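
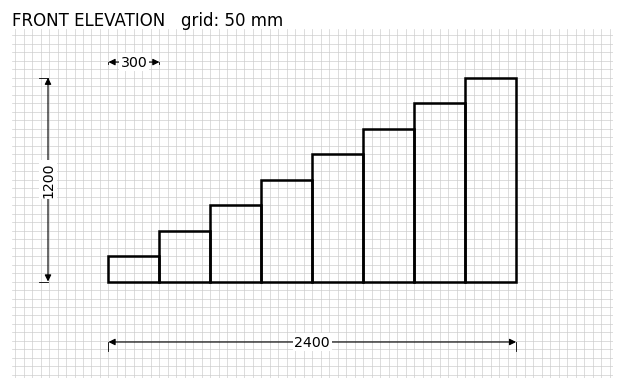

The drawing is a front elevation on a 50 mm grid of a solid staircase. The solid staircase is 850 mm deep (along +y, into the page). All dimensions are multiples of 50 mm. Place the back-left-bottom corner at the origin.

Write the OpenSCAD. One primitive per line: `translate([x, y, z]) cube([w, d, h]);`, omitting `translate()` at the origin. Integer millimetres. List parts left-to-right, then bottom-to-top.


cube([300, 850, 150]);
translate([300, 0, 0]) cube([300, 850, 300]);
translate([600, 0, 0]) cube([300, 850, 450]);
translate([900, 0, 0]) cube([300, 850, 600]);
translate([1200, 0, 0]) cube([300, 850, 750]);
translate([1500, 0, 0]) cube([300, 850, 900]);
translate([1800, 0, 0]) cube([300, 850, 1050]);
translate([2100, 0, 0]) cube([300, 850, 1200]);


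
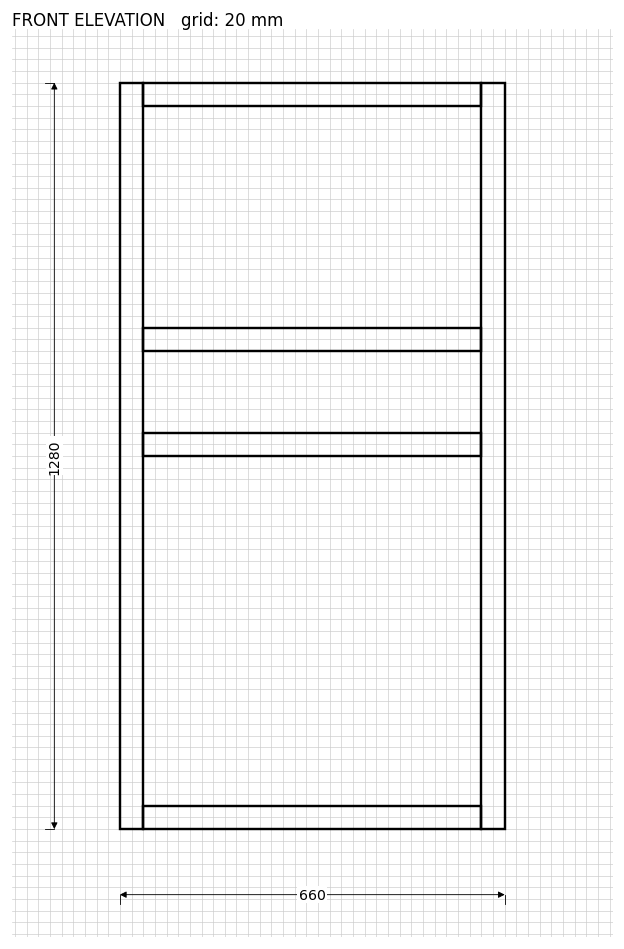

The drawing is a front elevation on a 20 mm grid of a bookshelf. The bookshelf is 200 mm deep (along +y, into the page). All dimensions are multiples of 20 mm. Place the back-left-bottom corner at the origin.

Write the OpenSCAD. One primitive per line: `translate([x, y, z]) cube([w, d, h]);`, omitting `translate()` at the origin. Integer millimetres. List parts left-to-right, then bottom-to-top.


cube([40, 200, 1280]);
translate([40, 0, 0]) cube([580, 200, 40]);
translate([40, 0, 640]) cube([580, 200, 40]);
translate([40, 0, 820]) cube([580, 200, 40]);
translate([40, 0, 1240]) cube([580, 200, 40]);
translate([620, 0, 0]) cube([40, 200, 1280]);


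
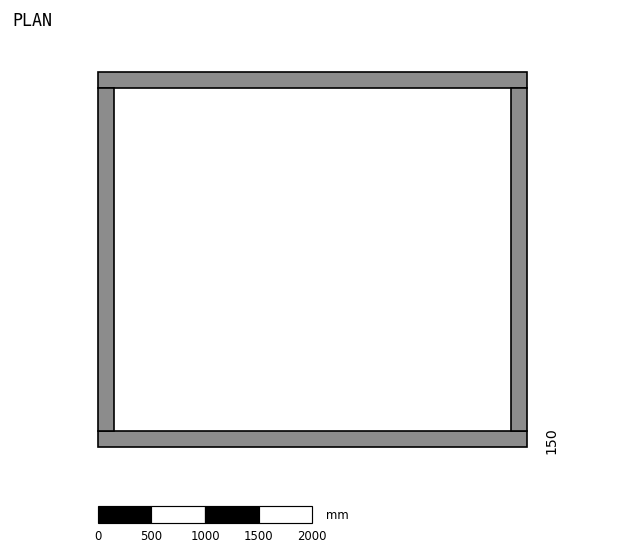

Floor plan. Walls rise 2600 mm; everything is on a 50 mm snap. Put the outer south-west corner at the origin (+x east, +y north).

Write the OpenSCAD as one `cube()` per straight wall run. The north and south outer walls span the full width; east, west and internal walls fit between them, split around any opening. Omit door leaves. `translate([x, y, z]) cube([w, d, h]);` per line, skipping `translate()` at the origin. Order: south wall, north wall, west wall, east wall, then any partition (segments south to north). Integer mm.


cube([4000, 150, 2600]);
translate([0, 3350, 0]) cube([4000, 150, 2600]);
translate([0, 150, 0]) cube([150, 3200, 2600]);
translate([3850, 150, 0]) cube([150, 3200, 2600]);


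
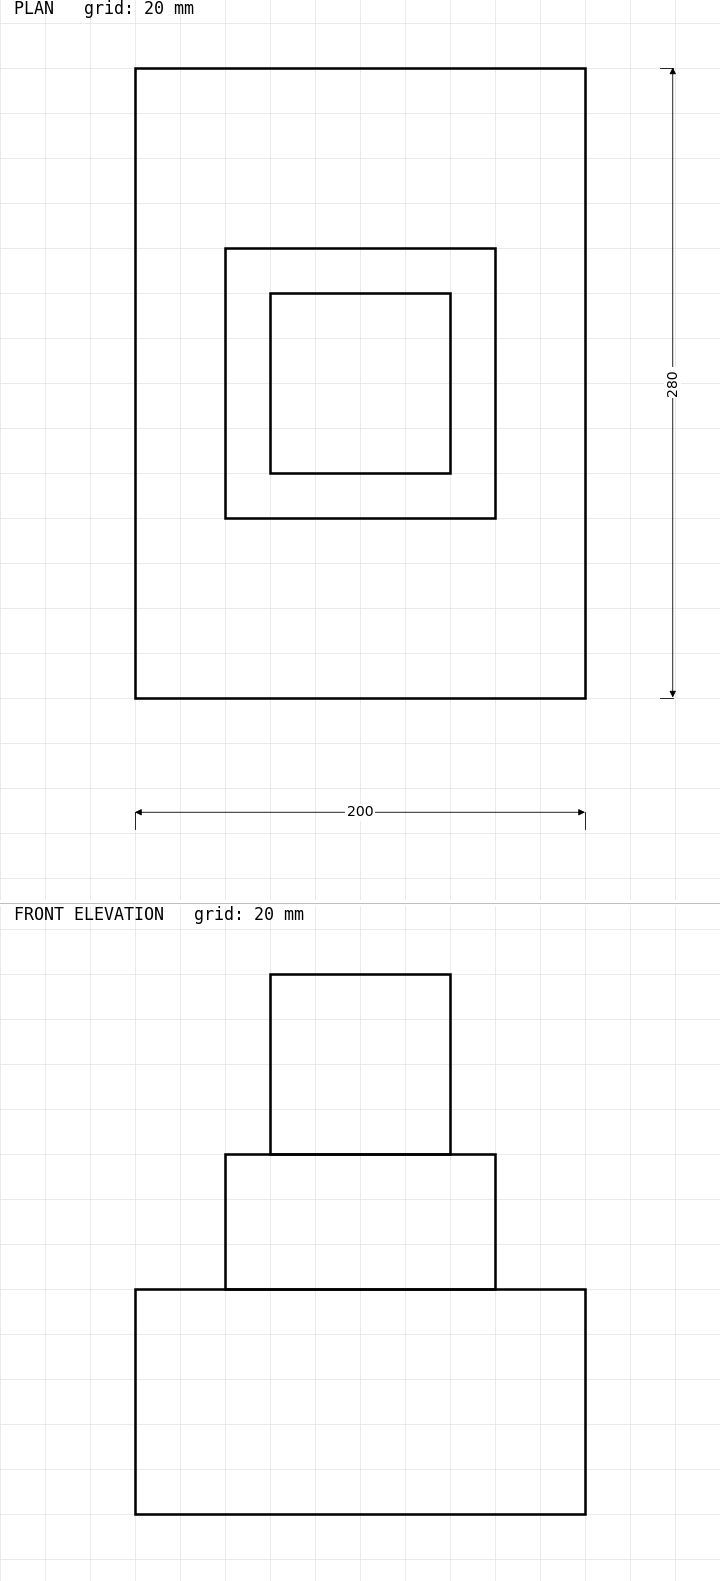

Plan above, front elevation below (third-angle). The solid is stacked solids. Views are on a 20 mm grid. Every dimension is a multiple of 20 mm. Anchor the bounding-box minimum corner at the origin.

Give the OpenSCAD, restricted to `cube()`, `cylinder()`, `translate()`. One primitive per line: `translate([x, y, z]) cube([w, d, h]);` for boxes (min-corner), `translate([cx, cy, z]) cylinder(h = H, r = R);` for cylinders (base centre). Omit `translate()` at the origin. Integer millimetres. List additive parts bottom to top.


cube([200, 280, 100]);
translate([40, 80, 100]) cube([120, 120, 60]);
translate([60, 100, 160]) cube([80, 80, 80]);


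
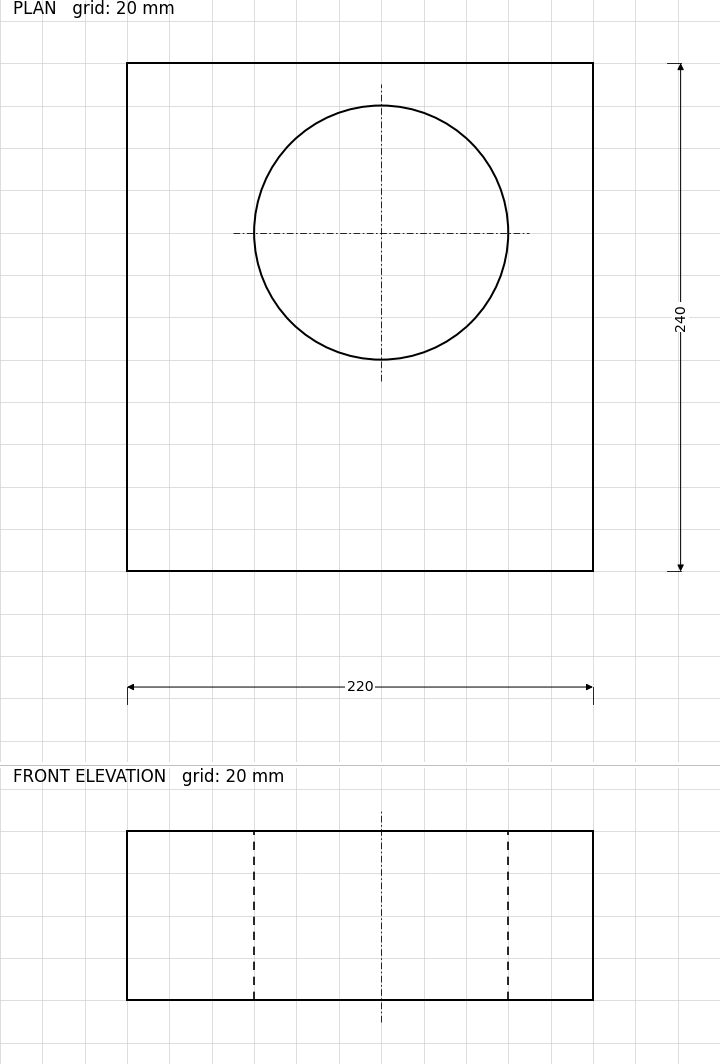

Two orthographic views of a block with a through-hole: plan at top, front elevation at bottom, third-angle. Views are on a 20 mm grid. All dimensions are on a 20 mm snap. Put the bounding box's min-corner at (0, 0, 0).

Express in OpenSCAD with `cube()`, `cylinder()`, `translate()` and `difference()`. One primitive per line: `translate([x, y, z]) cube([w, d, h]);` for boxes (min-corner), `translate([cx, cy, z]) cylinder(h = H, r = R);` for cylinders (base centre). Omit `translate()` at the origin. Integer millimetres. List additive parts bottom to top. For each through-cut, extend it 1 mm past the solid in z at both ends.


difference() {
  cube([220, 240, 80]);
  translate([120, 160, -1]) cylinder(h = 82, r = 60);
}


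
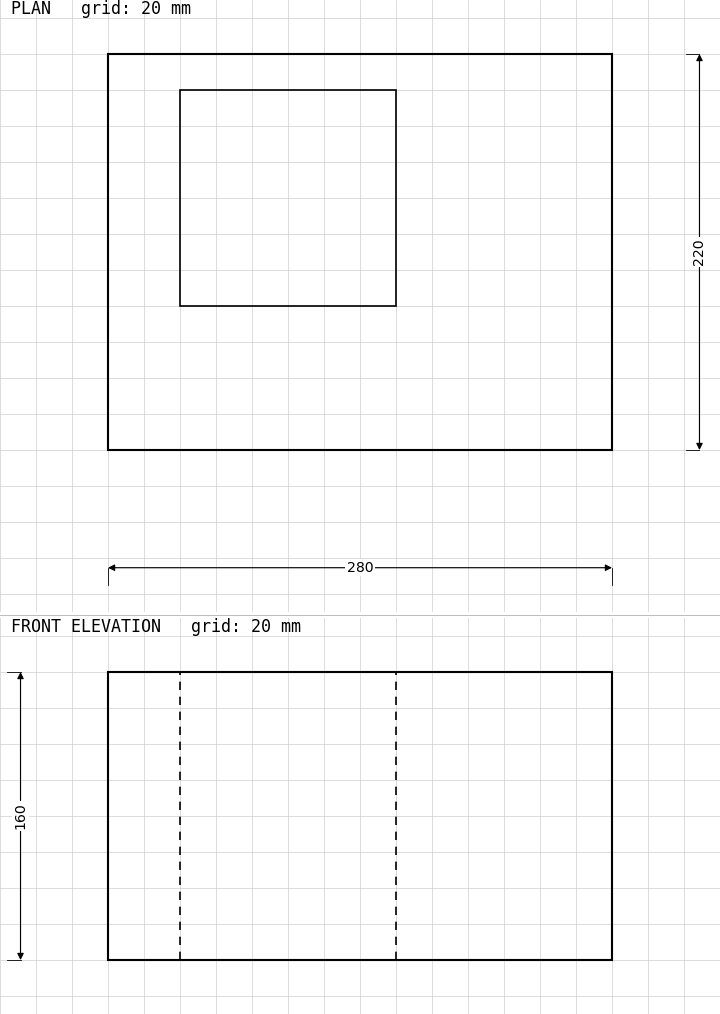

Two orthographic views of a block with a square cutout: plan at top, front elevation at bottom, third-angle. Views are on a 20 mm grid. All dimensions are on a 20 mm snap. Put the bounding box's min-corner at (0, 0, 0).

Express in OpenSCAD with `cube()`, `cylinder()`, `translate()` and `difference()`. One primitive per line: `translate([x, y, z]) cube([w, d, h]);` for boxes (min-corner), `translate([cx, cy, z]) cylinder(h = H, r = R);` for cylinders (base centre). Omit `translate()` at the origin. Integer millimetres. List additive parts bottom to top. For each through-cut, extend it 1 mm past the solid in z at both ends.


difference() {
  cube([280, 220, 160]);
  translate([40, 80, -1]) cube([120, 120, 162]);
}


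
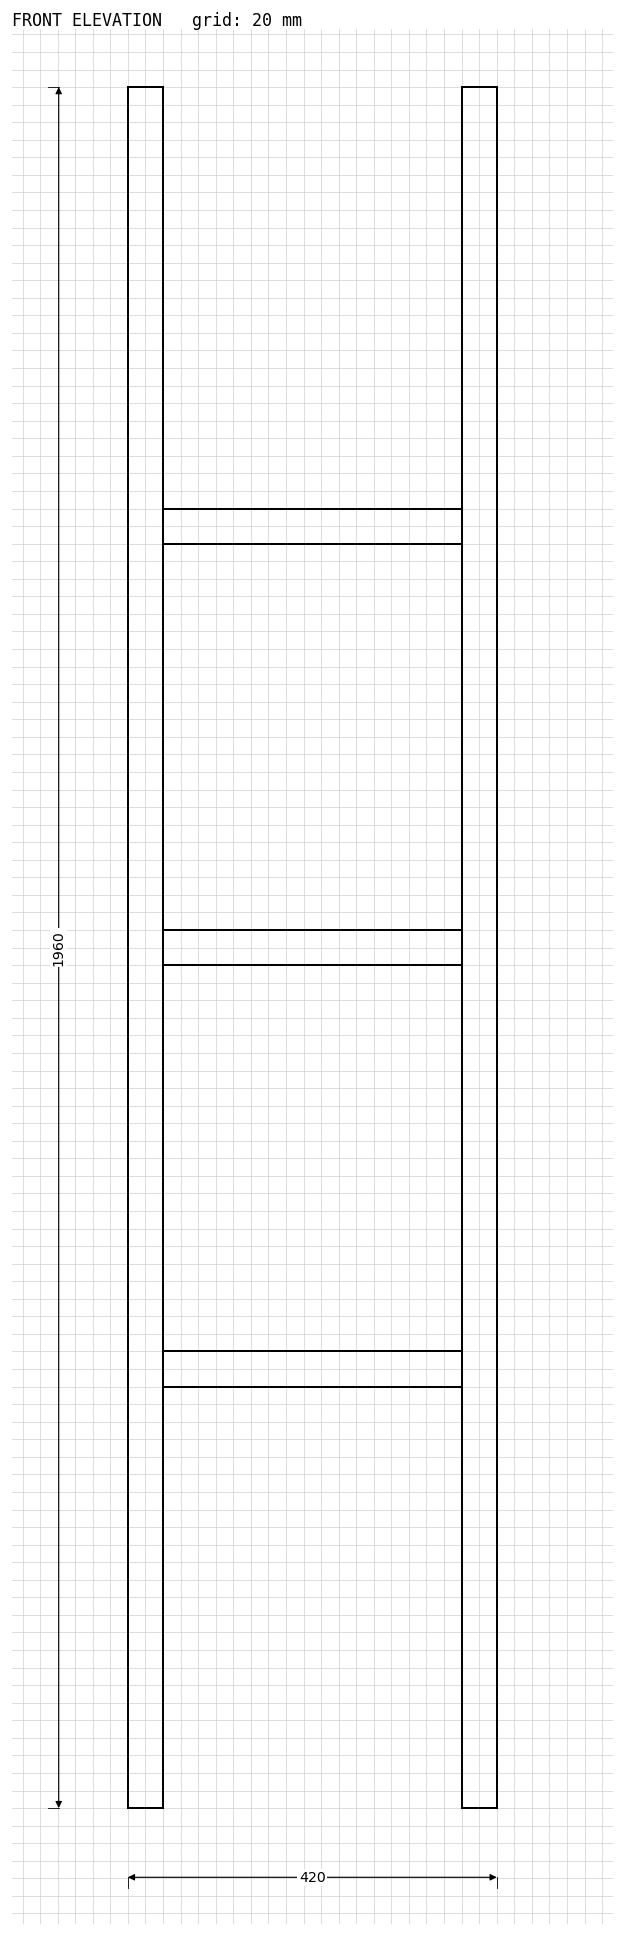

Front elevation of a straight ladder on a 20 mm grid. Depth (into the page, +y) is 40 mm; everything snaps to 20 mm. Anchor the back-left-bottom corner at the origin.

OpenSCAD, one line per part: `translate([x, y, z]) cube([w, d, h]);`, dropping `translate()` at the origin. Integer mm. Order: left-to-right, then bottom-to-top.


cube([40, 40, 1960]);
translate([40, 0, 480]) cube([340, 40, 40]);
translate([40, 0, 960]) cube([340, 40, 40]);
translate([40, 0, 1440]) cube([340, 40, 40]);
translate([380, 0, 0]) cube([40, 40, 1960]);


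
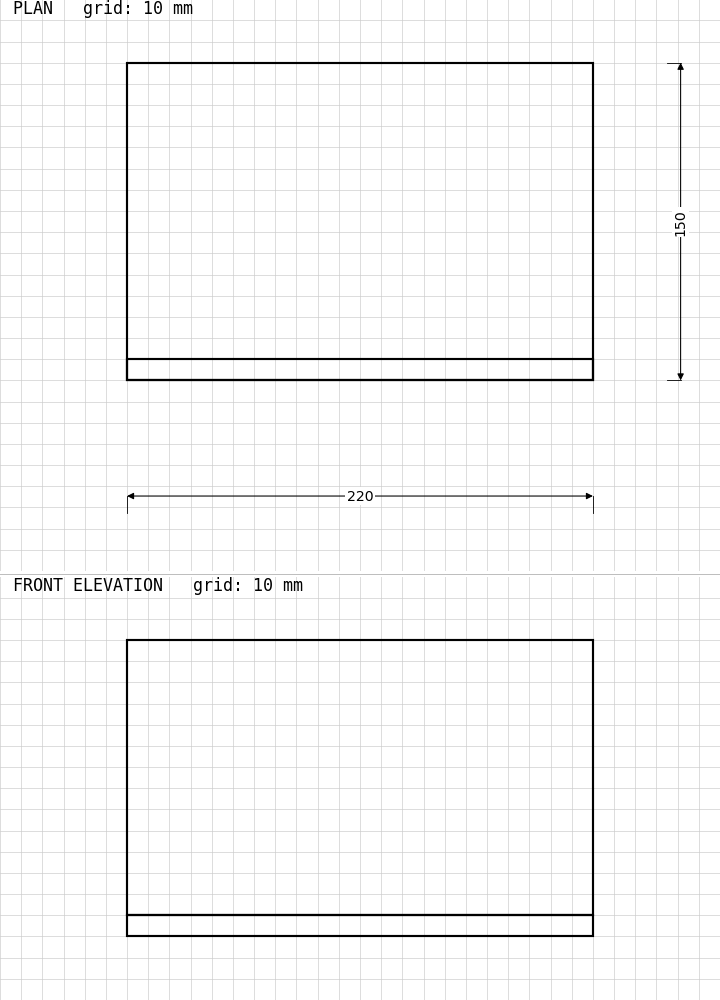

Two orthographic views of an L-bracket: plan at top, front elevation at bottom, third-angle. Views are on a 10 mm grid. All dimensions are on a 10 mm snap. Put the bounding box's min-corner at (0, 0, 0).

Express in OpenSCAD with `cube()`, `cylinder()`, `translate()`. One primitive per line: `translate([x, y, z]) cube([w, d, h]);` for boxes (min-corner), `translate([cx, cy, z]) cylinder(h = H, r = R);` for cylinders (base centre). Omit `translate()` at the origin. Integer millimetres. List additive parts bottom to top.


cube([220, 150, 10]);
translate([0, 0, 10]) cube([220, 10, 130]);


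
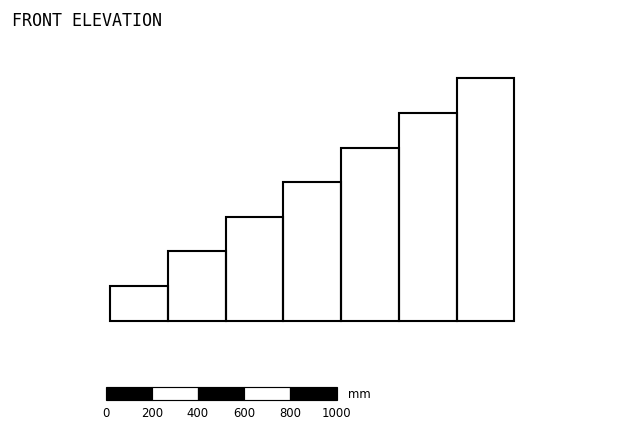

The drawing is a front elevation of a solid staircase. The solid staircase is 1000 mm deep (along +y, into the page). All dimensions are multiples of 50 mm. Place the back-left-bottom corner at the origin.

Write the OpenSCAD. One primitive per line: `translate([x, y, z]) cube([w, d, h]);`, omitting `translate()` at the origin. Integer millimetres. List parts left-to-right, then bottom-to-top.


cube([250, 1000, 150]);
translate([250, 0, 0]) cube([250, 1000, 300]);
translate([500, 0, 0]) cube([250, 1000, 450]);
translate([750, 0, 0]) cube([250, 1000, 600]);
translate([1000, 0, 0]) cube([250, 1000, 750]);
translate([1250, 0, 0]) cube([250, 1000, 900]);
translate([1500, 0, 0]) cube([250, 1000, 1050]);


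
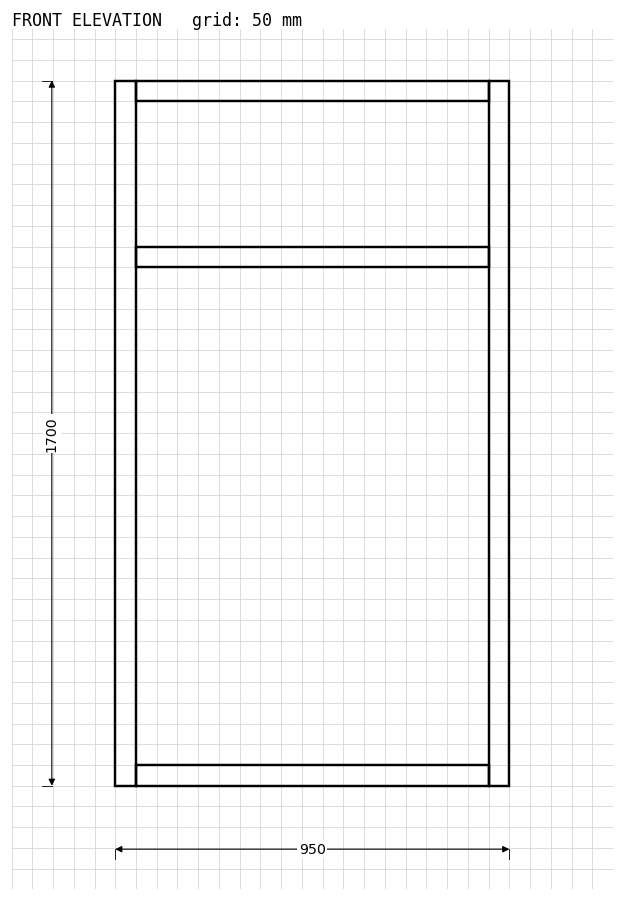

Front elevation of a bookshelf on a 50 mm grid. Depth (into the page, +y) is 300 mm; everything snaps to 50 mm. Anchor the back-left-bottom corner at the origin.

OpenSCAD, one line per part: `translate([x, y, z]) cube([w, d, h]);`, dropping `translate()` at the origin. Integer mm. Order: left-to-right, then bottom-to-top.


cube([50, 300, 1700]);
translate([50, 0, 0]) cube([850, 300, 50]);
translate([50, 0, 1250]) cube([850, 300, 50]);
translate([50, 0, 1650]) cube([850, 300, 50]);
translate([900, 0, 0]) cube([50, 300, 1700]);


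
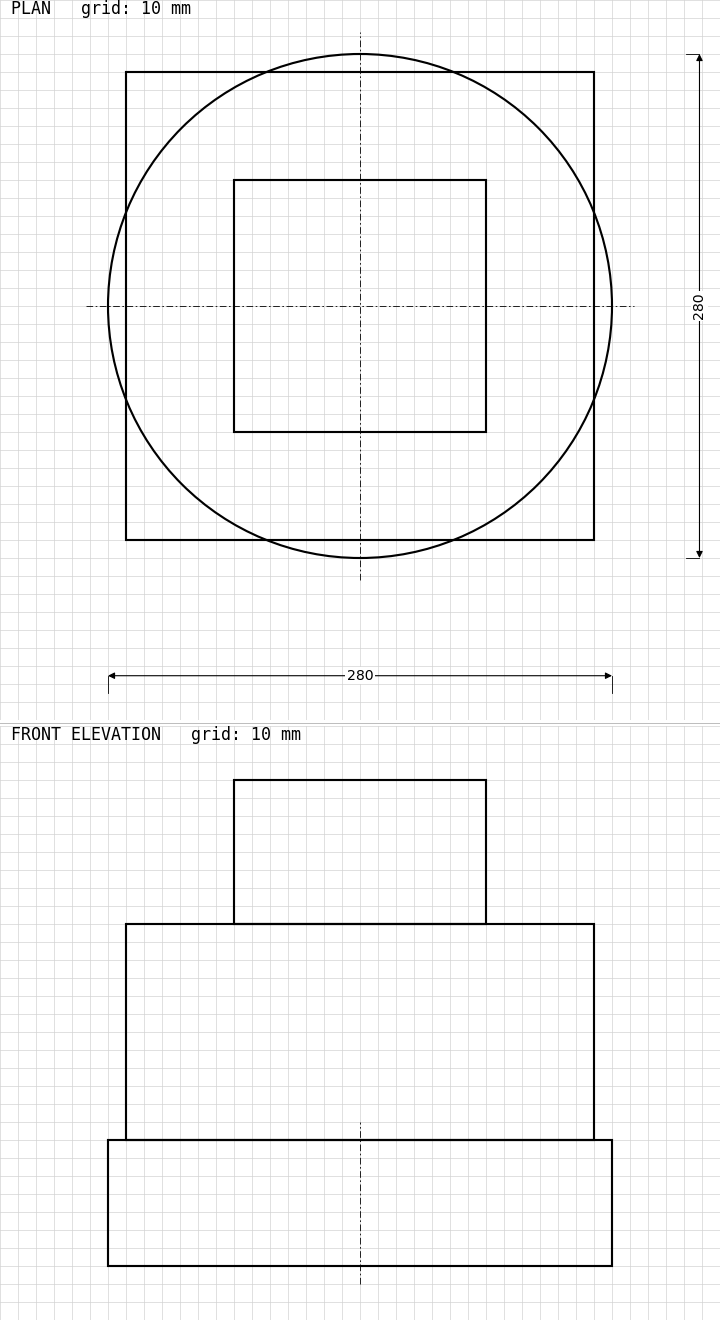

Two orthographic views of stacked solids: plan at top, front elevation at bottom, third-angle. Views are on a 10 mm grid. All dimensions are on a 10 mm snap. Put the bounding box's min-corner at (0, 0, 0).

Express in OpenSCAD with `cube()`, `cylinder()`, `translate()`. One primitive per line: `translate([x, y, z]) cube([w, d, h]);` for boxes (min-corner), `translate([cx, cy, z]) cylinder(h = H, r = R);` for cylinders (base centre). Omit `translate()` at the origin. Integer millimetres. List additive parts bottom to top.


translate([140, 140, 0]) cylinder(h = 70, r = 140);
translate([10, 10, 70]) cube([260, 260, 120]);
translate([70, 70, 190]) cube([140, 140, 80]);


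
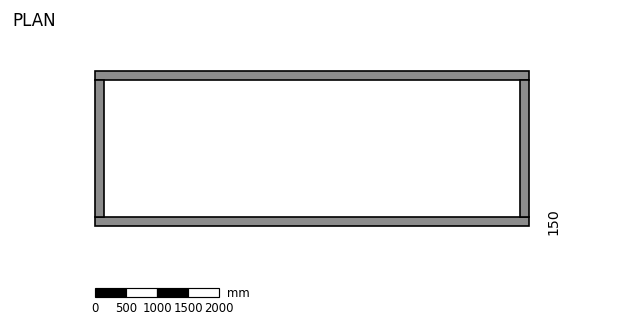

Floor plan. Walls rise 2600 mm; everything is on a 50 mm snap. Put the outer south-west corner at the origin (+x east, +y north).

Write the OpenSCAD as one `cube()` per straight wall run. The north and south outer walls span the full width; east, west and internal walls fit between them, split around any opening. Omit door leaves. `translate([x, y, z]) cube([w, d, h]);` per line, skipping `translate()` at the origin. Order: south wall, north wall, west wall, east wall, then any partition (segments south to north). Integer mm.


cube([7000, 150, 2600]);
translate([0, 2350, 0]) cube([7000, 150, 2600]);
translate([0, 150, 0]) cube([150, 2200, 2600]);
translate([6850, 150, 0]) cube([150, 2200, 2600]);


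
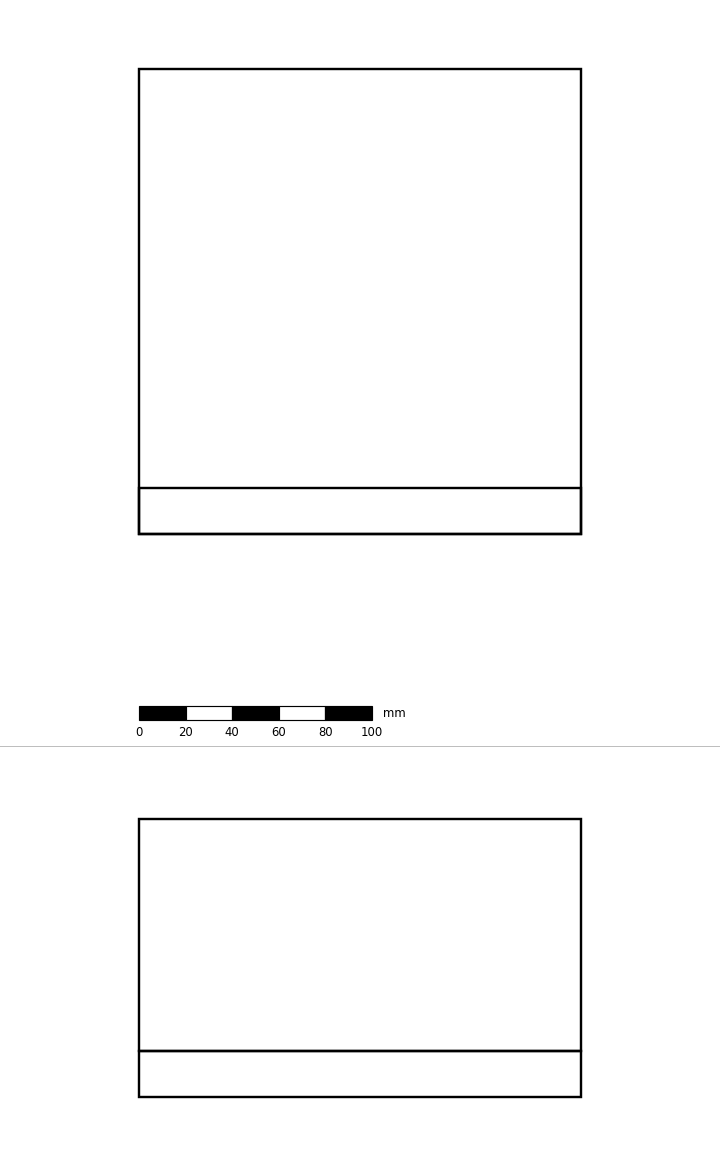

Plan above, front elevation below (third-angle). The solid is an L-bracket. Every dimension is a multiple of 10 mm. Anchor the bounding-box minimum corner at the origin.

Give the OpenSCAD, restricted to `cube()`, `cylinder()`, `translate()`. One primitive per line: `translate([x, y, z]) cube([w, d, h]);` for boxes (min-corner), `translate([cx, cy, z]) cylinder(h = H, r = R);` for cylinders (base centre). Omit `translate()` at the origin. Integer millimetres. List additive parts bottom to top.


cube([190, 200, 20]);
translate([0, 0, 20]) cube([190, 20, 100]);


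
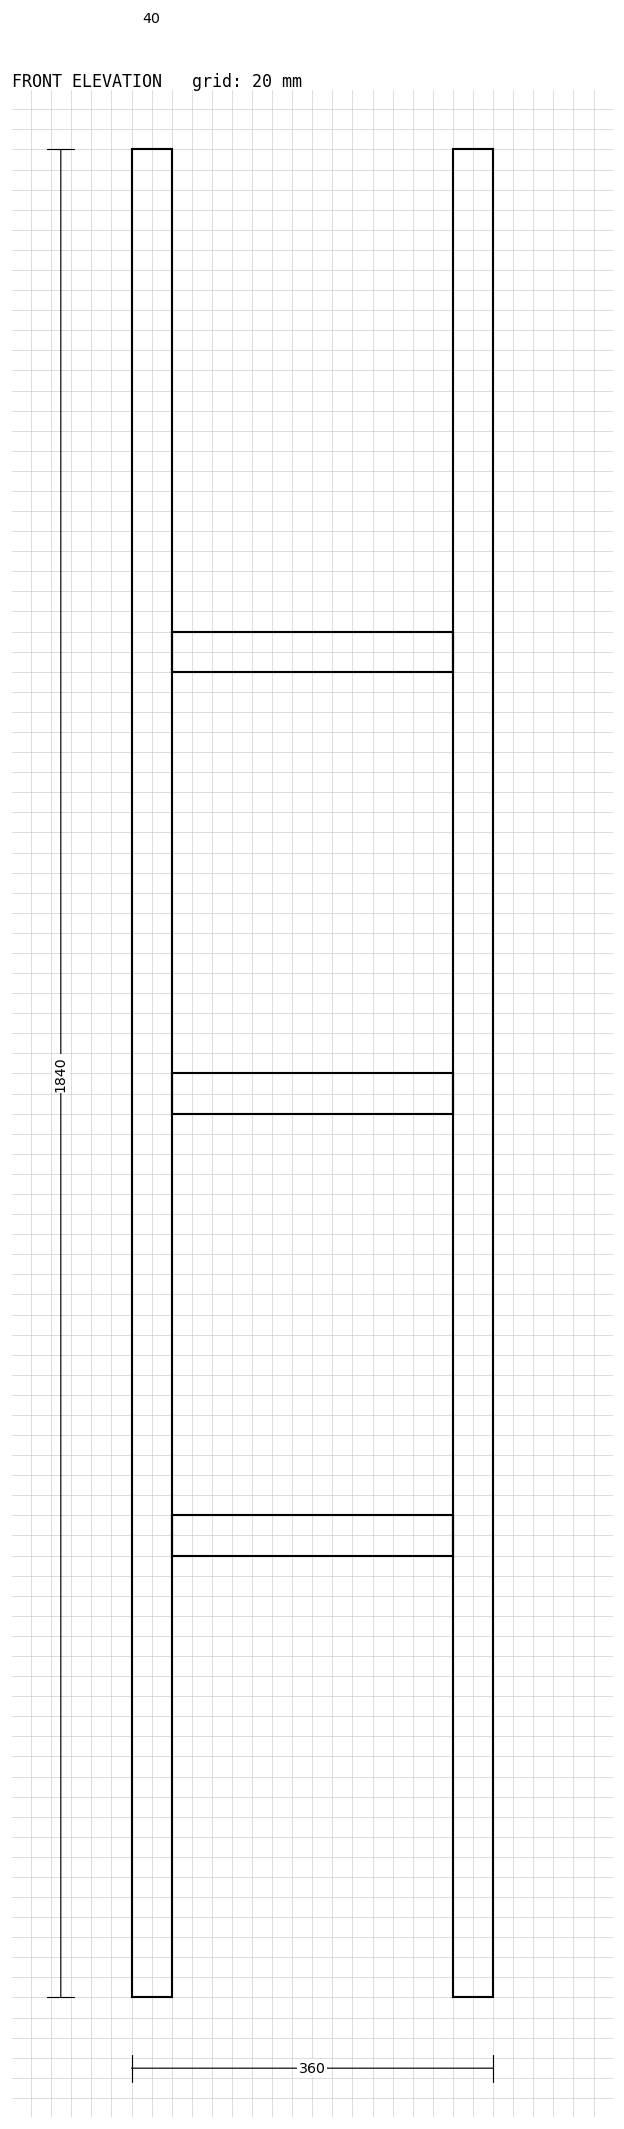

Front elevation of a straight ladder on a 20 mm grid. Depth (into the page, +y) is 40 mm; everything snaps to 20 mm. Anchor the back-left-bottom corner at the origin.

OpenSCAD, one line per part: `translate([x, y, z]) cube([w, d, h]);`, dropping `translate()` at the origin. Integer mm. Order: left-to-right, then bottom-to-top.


cube([40, 40, 1840]);
translate([40, 0, 440]) cube([280, 40, 40]);
translate([40, 0, 880]) cube([280, 40, 40]);
translate([40, 0, 1320]) cube([280, 40, 40]);
translate([320, 0, 0]) cube([40, 40, 1840]);


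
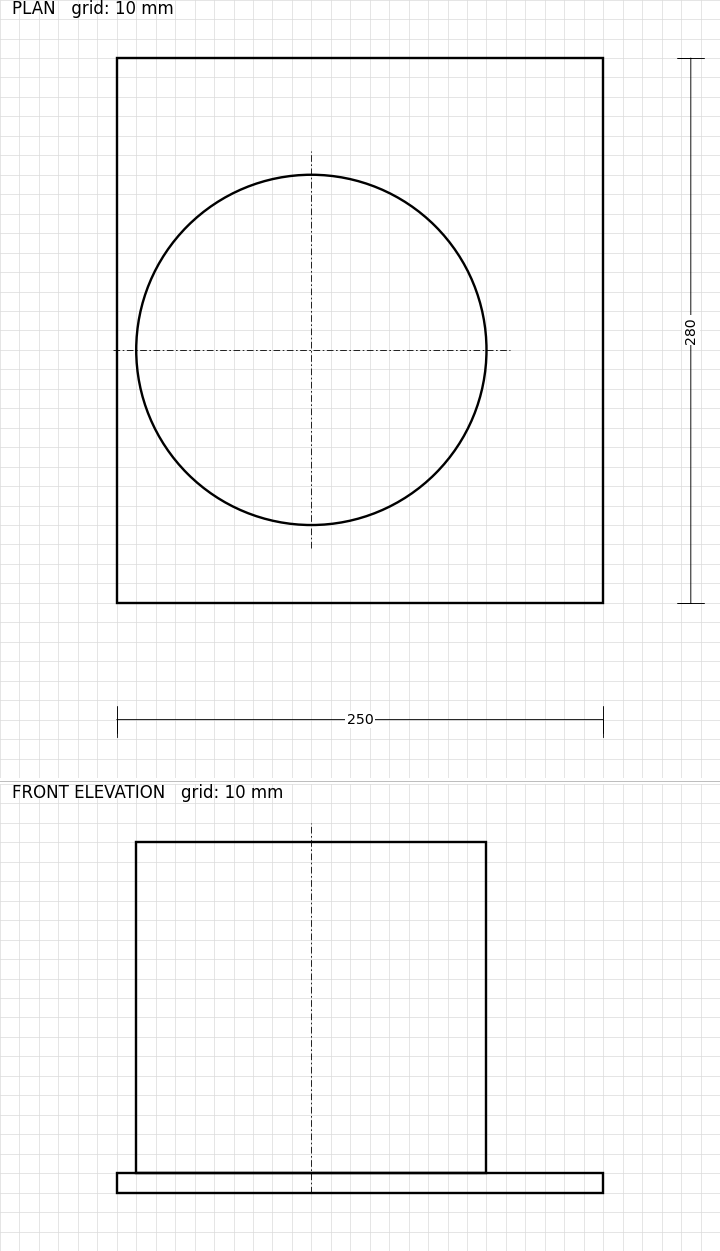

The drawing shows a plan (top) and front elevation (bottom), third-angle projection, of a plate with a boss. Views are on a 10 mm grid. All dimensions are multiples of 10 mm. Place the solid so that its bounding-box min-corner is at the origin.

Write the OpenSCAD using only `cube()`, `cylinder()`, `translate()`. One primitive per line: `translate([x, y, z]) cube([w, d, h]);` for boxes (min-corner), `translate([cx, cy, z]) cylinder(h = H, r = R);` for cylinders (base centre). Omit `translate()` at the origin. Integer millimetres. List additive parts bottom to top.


cube([250, 280, 10]);
translate([100, 130, 10]) cylinder(h = 170, r = 90);


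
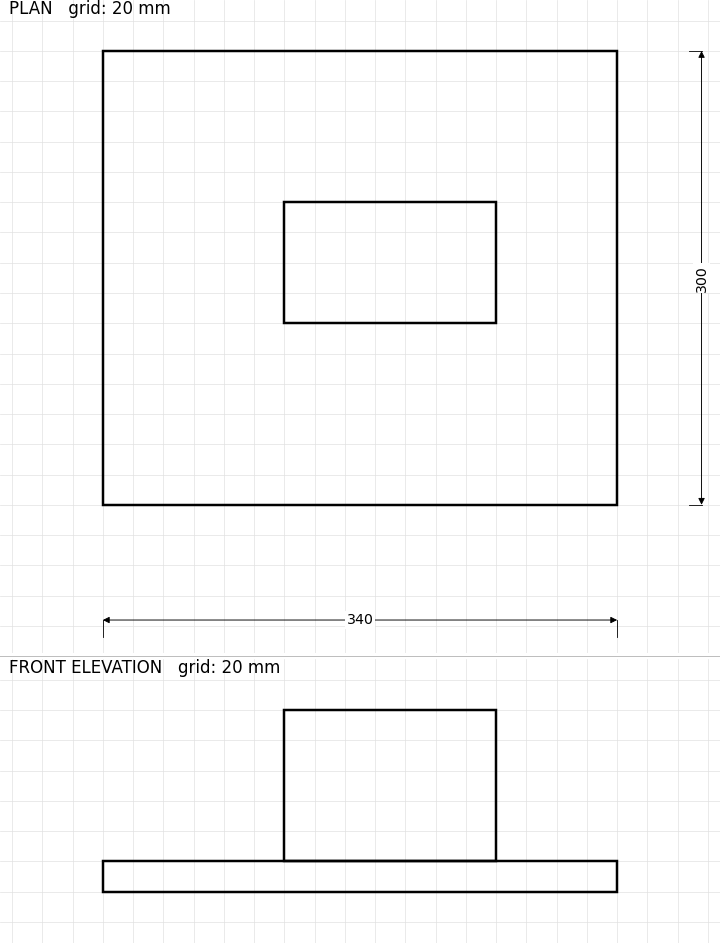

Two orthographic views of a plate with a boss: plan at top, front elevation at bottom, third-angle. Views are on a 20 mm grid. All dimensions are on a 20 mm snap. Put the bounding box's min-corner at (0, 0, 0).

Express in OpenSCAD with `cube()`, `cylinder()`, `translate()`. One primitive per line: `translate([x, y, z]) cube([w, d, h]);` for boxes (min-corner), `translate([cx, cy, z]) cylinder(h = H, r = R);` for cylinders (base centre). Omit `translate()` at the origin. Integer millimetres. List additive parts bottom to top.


cube([340, 300, 20]);
translate([120, 120, 20]) cube([140, 80, 100]);


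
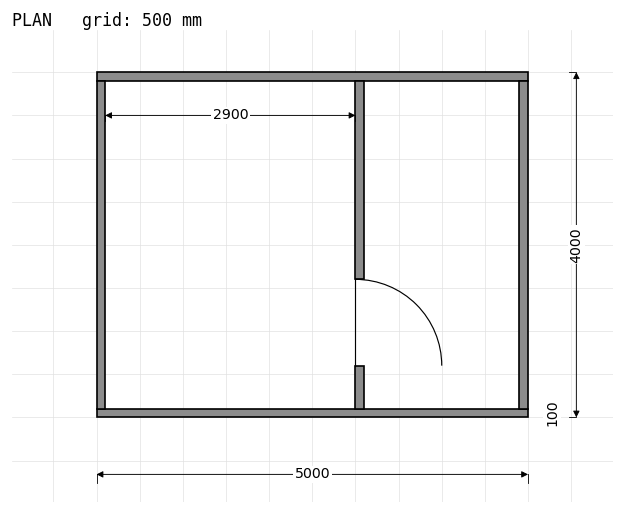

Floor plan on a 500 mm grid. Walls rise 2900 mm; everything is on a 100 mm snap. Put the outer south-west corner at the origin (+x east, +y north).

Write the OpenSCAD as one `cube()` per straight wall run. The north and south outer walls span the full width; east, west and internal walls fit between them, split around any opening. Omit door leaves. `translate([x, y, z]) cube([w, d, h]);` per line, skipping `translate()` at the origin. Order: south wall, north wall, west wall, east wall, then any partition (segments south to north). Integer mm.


cube([5000, 100, 2900]);
translate([0, 3900, 0]) cube([5000, 100, 2900]);
translate([0, 100, 0]) cube([100, 3800, 2900]);
translate([4900, 100, 0]) cube([100, 3800, 2900]);
translate([3000, 100, 0]) cube([100, 500, 2900]);
translate([3000, 1600, 0]) cube([100, 2300, 2900]);


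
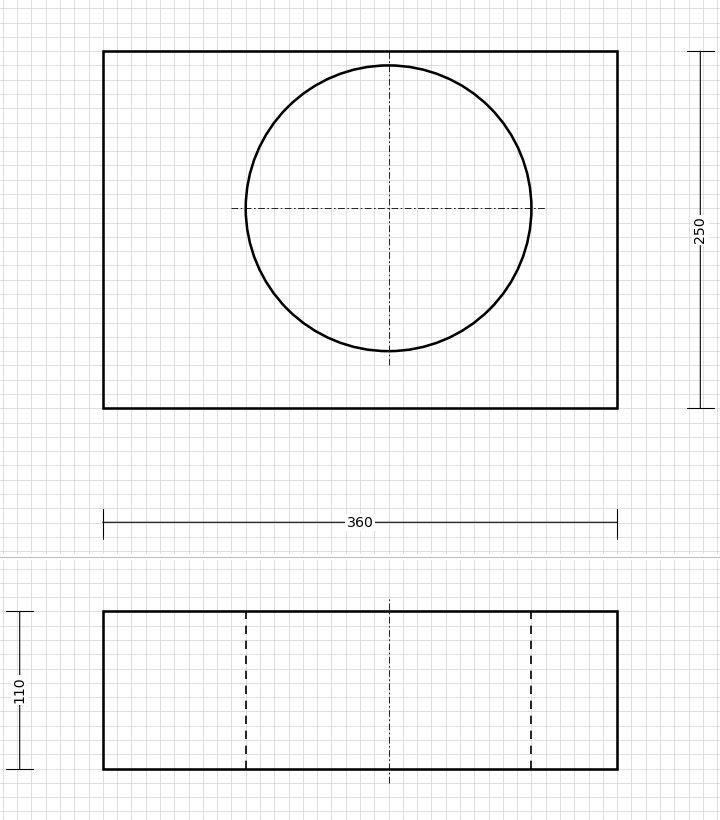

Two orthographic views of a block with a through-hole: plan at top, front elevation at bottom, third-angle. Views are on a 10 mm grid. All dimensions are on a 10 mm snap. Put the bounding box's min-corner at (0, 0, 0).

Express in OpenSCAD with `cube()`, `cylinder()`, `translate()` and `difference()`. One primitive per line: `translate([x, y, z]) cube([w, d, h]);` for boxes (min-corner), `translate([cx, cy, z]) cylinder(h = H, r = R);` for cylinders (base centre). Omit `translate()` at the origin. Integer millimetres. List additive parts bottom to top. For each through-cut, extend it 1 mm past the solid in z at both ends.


difference() {
  cube([360, 250, 110]);
  translate([200, 140, -1]) cylinder(h = 112, r = 100);
}


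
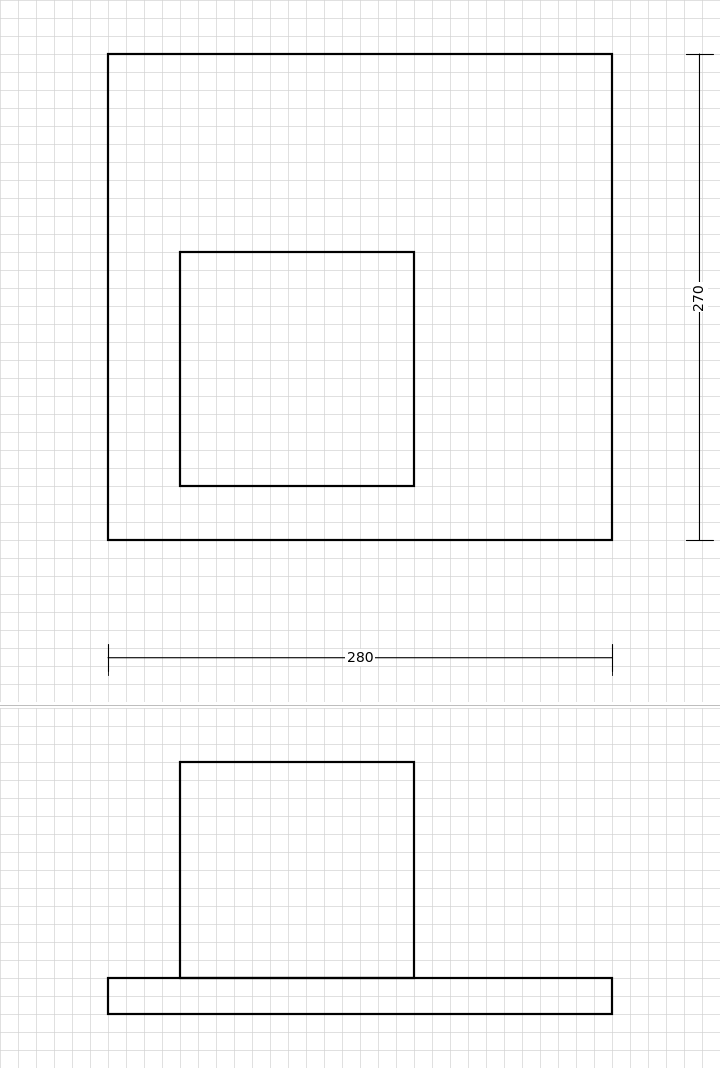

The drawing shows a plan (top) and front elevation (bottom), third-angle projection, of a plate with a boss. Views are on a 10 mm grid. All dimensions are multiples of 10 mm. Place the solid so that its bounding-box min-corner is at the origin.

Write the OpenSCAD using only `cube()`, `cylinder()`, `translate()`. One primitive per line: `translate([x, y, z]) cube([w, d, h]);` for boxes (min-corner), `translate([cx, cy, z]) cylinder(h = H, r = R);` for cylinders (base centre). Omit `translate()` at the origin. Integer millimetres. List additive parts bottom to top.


cube([280, 270, 20]);
translate([40, 30, 20]) cube([130, 130, 120]);


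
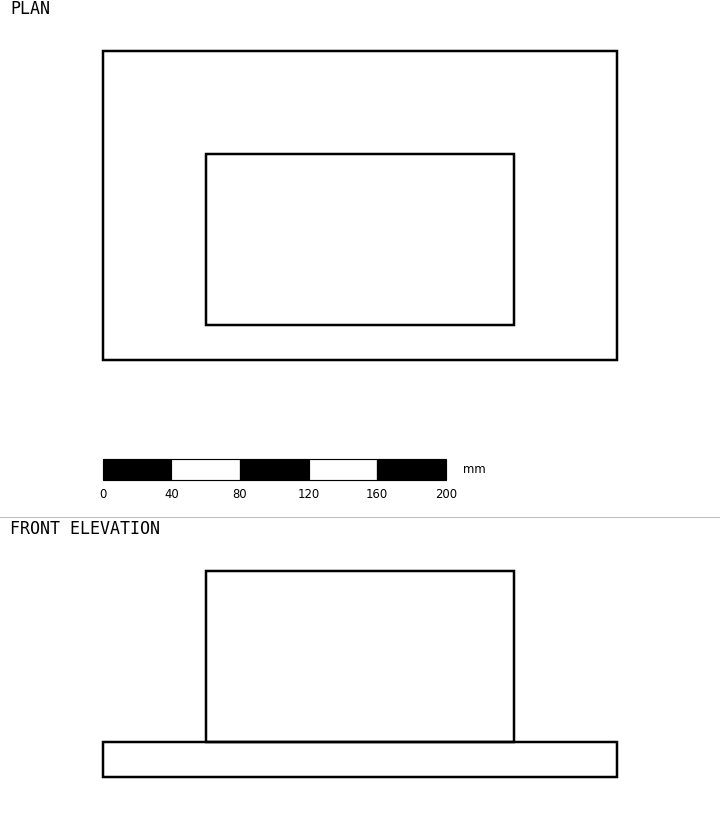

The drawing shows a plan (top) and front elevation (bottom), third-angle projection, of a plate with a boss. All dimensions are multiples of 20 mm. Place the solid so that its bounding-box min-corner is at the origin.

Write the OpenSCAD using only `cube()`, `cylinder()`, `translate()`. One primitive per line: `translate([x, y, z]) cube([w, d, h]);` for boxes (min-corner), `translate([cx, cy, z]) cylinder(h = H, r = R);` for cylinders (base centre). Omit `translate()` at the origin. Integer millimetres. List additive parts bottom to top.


cube([300, 180, 20]);
translate([60, 20, 20]) cube([180, 100, 100]);


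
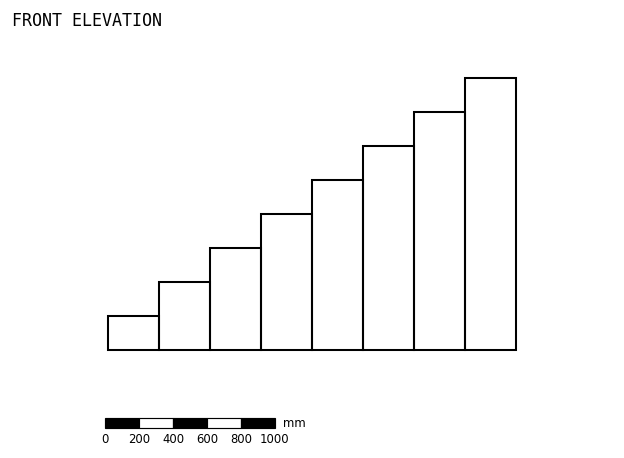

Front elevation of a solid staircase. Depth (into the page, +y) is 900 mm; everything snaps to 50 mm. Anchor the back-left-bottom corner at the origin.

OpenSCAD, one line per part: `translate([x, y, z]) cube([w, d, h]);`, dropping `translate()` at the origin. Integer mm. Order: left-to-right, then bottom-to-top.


cube([300, 900, 200]);
translate([300, 0, 0]) cube([300, 900, 400]);
translate([600, 0, 0]) cube([300, 900, 600]);
translate([900, 0, 0]) cube([300, 900, 800]);
translate([1200, 0, 0]) cube([300, 900, 1000]);
translate([1500, 0, 0]) cube([300, 900, 1200]);
translate([1800, 0, 0]) cube([300, 900, 1400]);
translate([2100, 0, 0]) cube([300, 900, 1600]);


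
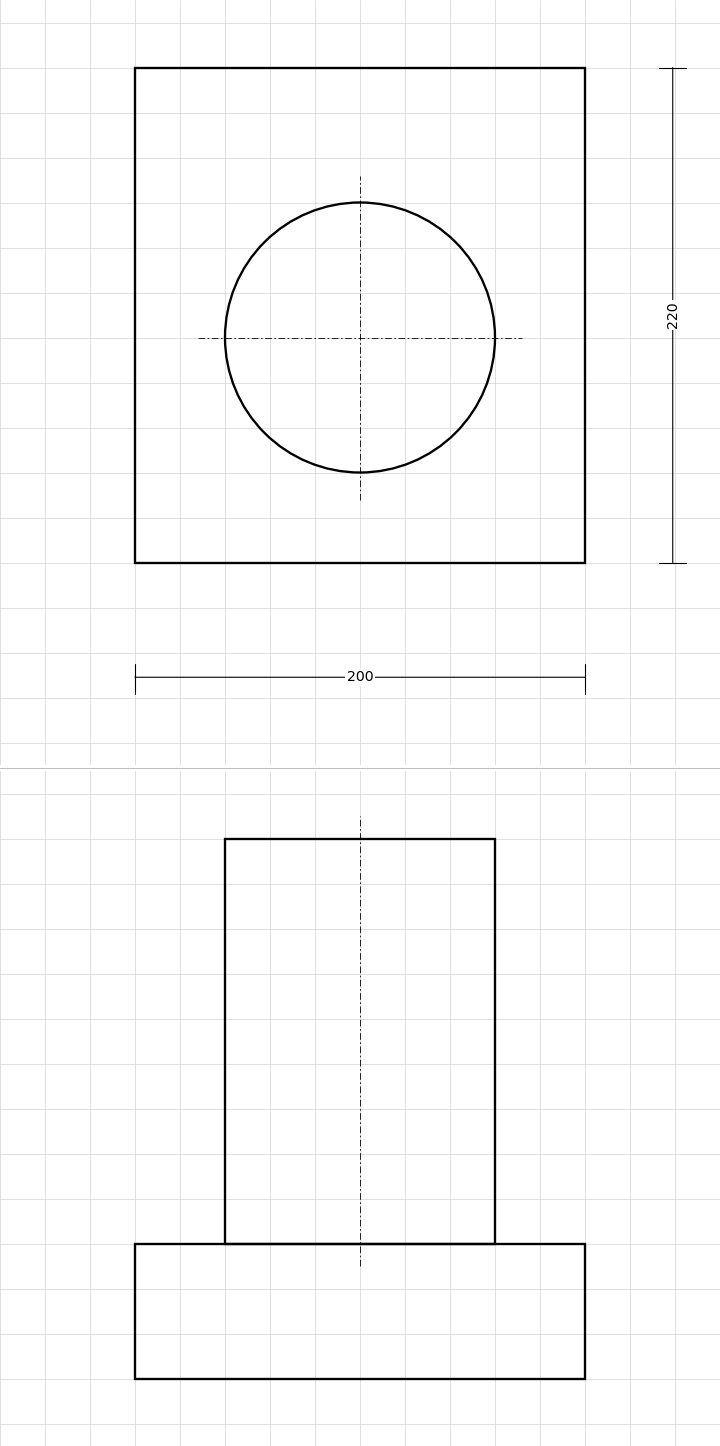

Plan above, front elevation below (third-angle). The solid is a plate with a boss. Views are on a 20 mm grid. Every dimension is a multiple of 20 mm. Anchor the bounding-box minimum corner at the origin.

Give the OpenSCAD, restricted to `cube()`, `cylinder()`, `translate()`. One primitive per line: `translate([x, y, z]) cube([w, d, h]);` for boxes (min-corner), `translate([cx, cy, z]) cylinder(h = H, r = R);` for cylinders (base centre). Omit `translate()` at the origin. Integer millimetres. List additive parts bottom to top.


cube([200, 220, 60]);
translate([100, 100, 60]) cylinder(h = 180, r = 60);


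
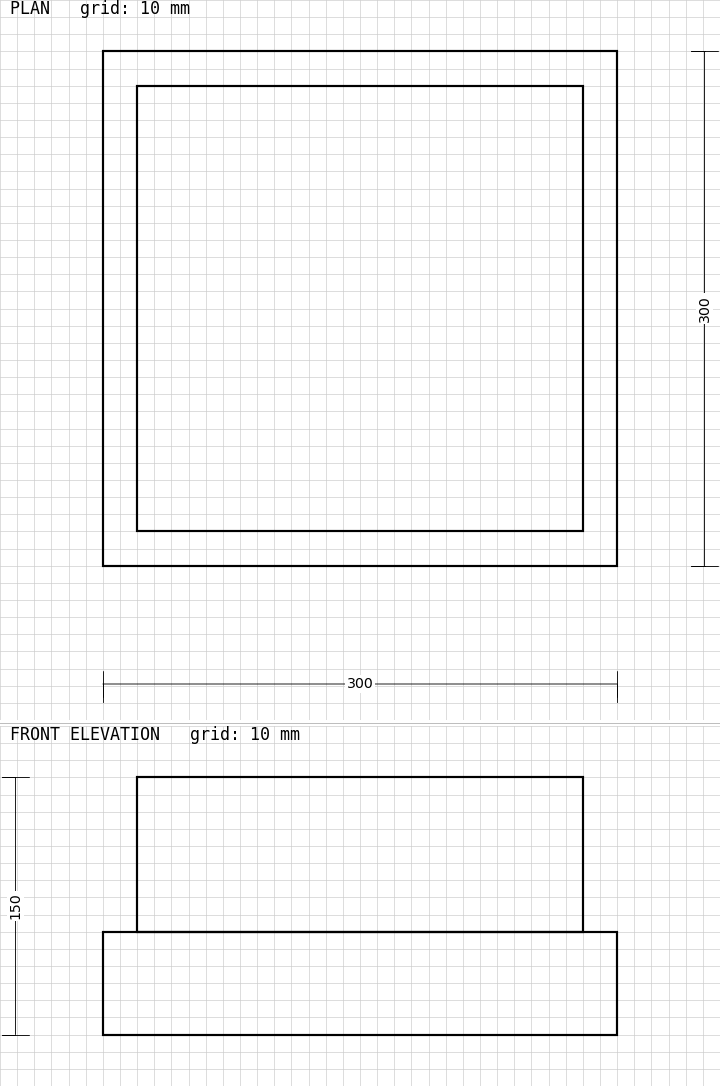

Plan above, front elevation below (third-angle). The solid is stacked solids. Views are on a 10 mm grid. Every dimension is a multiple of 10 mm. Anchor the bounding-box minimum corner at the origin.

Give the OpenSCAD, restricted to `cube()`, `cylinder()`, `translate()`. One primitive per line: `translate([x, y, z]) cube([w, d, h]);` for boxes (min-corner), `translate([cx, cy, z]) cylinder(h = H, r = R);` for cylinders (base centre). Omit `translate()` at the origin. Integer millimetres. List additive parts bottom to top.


cube([300, 300, 60]);
translate([20, 20, 60]) cube([260, 260, 90]);


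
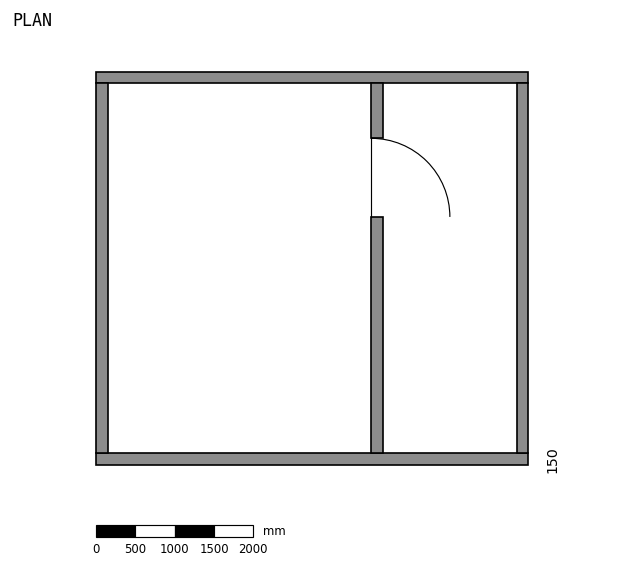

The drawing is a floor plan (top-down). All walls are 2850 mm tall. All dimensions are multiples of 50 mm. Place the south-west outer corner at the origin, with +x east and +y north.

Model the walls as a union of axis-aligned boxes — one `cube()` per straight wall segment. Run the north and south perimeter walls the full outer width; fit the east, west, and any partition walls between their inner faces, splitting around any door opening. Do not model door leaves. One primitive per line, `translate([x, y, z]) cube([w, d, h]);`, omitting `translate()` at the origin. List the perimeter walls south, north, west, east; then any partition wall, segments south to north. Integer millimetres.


cube([5500, 150, 2850]);
translate([0, 4850, 0]) cube([5500, 150, 2850]);
translate([0, 150, 0]) cube([150, 4700, 2850]);
translate([5350, 150, 0]) cube([150, 4700, 2850]);
translate([3500, 150, 0]) cube([150, 3000, 2850]);
translate([3500, 4150, 0]) cube([150, 700, 2850]);


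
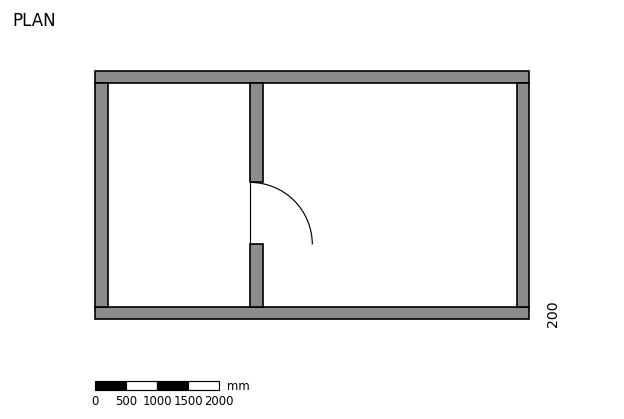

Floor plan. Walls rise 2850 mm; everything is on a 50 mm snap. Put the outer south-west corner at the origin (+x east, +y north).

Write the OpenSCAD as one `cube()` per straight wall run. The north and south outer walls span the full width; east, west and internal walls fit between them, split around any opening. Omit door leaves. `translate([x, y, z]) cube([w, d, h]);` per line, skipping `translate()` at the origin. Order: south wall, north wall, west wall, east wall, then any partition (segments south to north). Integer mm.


cube([7000, 200, 2850]);
translate([0, 3800, 0]) cube([7000, 200, 2850]);
translate([0, 200, 0]) cube([200, 3600, 2850]);
translate([6800, 200, 0]) cube([200, 3600, 2850]);
translate([2500, 200, 0]) cube([200, 1000, 2850]);
translate([2500, 2200, 0]) cube([200, 1600, 2850]);


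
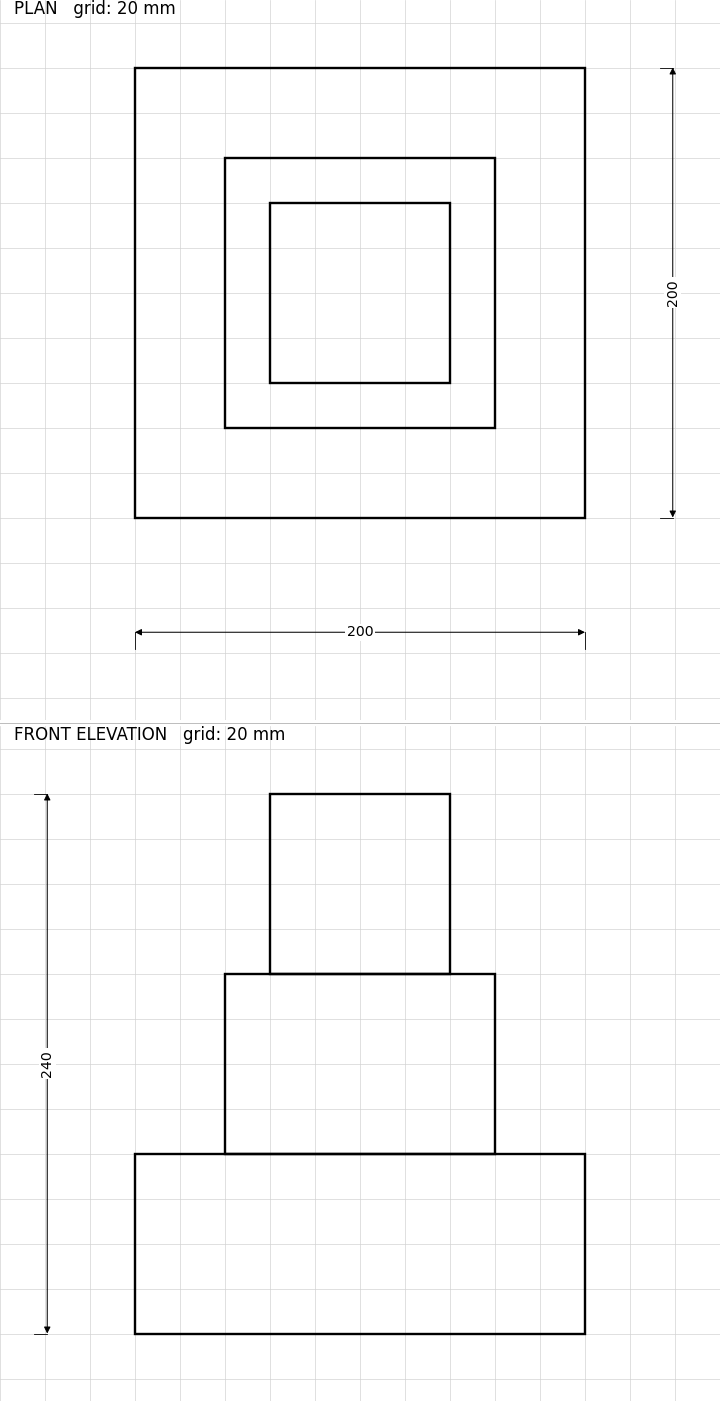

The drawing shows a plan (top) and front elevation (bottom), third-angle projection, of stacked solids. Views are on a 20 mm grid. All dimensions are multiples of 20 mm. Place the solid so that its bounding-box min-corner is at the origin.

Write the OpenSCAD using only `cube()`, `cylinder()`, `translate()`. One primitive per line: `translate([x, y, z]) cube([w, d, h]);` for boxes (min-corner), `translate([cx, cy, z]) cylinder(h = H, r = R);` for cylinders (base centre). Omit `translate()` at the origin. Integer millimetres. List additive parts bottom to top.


cube([200, 200, 80]);
translate([40, 40, 80]) cube([120, 120, 80]);
translate([60, 60, 160]) cube([80, 80, 80]);


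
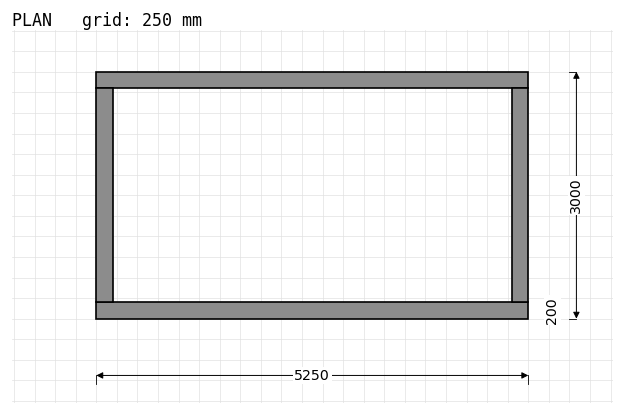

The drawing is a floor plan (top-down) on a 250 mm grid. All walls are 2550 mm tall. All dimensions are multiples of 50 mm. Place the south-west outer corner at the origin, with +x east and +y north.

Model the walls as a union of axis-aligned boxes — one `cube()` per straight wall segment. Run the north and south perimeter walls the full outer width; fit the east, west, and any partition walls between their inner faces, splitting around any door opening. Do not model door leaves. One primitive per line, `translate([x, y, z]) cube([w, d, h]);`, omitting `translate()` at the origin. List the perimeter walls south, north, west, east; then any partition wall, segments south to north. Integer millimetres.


cube([5250, 200, 2550]);
translate([0, 2800, 0]) cube([5250, 200, 2550]);
translate([0, 200, 0]) cube([200, 2600, 2550]);
translate([5050, 200, 0]) cube([200, 2600, 2550]);


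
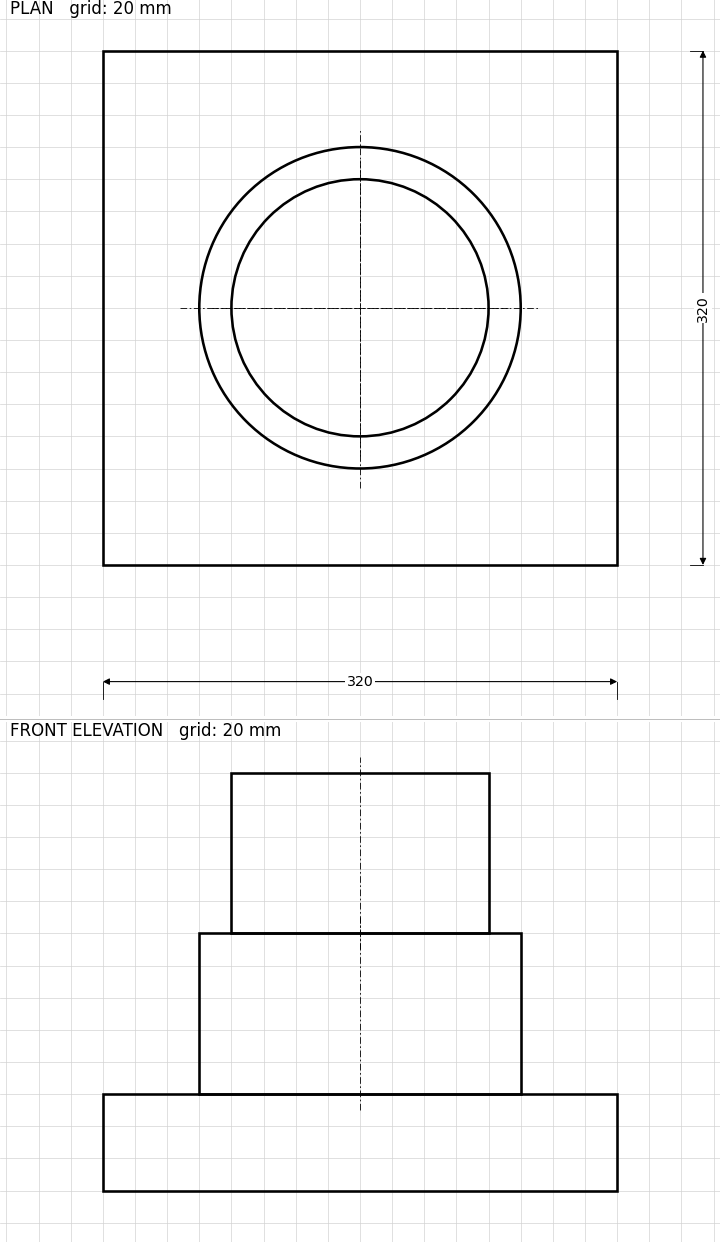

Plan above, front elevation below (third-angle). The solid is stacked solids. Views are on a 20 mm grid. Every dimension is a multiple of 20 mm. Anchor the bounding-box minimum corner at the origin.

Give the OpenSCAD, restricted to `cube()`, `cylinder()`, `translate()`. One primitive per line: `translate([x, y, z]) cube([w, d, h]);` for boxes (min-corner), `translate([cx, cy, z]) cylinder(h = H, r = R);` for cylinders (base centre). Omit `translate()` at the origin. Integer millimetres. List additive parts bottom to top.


cube([320, 320, 60]);
translate([160, 160, 60]) cylinder(h = 100, r = 100);
translate([160, 160, 160]) cylinder(h = 100, r = 80);


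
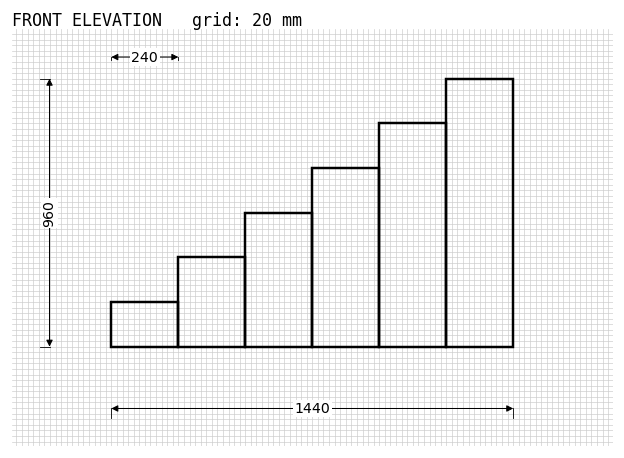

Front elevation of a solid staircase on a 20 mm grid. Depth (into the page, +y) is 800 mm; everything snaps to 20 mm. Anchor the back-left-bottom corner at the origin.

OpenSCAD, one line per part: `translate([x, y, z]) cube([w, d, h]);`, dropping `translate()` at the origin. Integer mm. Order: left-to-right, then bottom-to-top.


cube([240, 800, 160]);
translate([240, 0, 0]) cube([240, 800, 320]);
translate([480, 0, 0]) cube([240, 800, 480]);
translate([720, 0, 0]) cube([240, 800, 640]);
translate([960, 0, 0]) cube([240, 800, 800]);
translate([1200, 0, 0]) cube([240, 800, 960]);


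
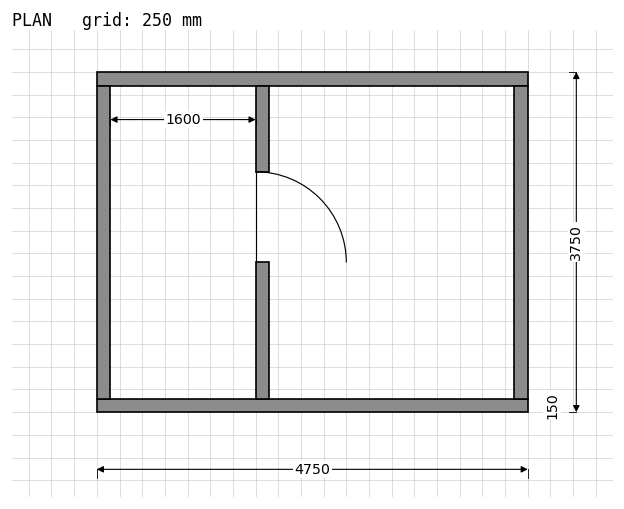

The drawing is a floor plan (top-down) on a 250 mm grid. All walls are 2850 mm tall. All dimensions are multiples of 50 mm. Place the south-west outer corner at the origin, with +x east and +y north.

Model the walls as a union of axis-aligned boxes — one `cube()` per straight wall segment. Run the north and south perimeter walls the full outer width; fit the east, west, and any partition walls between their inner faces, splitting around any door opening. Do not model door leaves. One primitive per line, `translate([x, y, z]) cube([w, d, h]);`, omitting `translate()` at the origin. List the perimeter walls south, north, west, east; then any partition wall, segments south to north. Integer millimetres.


cube([4750, 150, 2850]);
translate([0, 3600, 0]) cube([4750, 150, 2850]);
translate([0, 150, 0]) cube([150, 3450, 2850]);
translate([4600, 150, 0]) cube([150, 3450, 2850]);
translate([1750, 150, 0]) cube([150, 1500, 2850]);
translate([1750, 2650, 0]) cube([150, 950, 2850]);


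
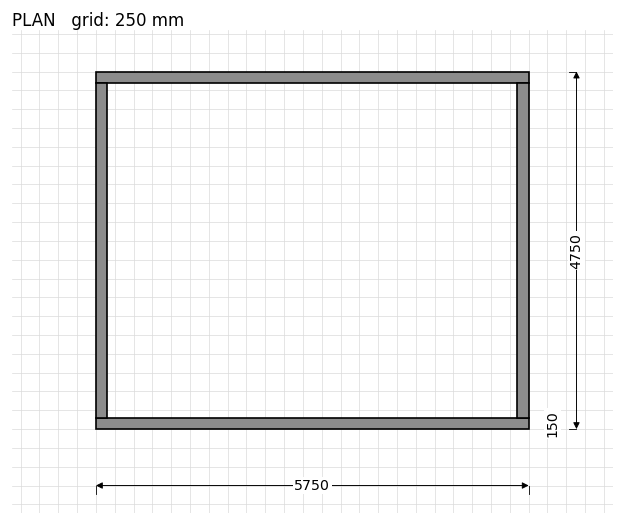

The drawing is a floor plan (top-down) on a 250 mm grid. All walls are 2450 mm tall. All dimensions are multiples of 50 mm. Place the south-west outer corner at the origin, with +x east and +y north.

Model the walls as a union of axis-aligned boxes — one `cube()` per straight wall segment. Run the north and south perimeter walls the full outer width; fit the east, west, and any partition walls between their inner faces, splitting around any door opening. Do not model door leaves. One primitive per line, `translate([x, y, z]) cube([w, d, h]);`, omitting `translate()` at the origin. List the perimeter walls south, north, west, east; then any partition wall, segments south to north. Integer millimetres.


cube([5750, 150, 2450]);
translate([0, 4600, 0]) cube([5750, 150, 2450]);
translate([0, 150, 0]) cube([150, 4450, 2450]);
translate([5600, 150, 0]) cube([150, 4450, 2450]);


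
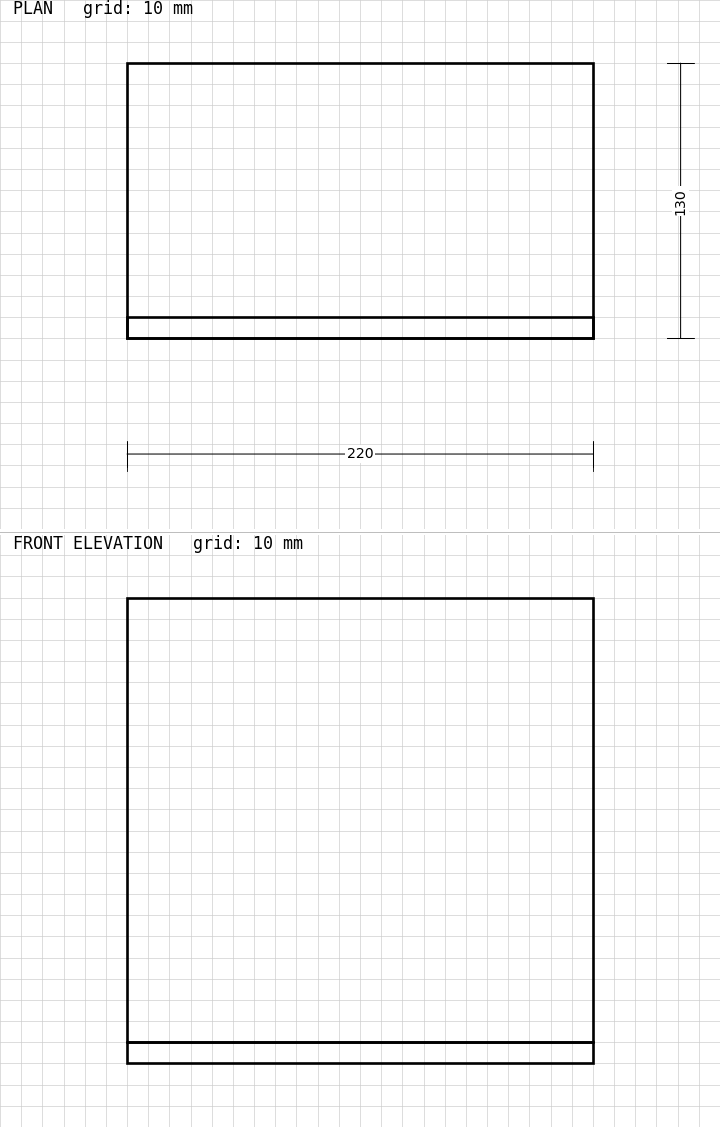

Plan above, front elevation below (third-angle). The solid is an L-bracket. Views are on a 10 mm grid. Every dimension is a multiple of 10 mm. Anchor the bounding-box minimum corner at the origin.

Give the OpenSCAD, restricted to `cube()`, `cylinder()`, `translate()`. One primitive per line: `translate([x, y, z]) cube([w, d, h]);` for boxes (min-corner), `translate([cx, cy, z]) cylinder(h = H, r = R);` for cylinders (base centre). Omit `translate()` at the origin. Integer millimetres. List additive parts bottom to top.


cube([220, 130, 10]);
translate([0, 0, 10]) cube([220, 10, 210]);


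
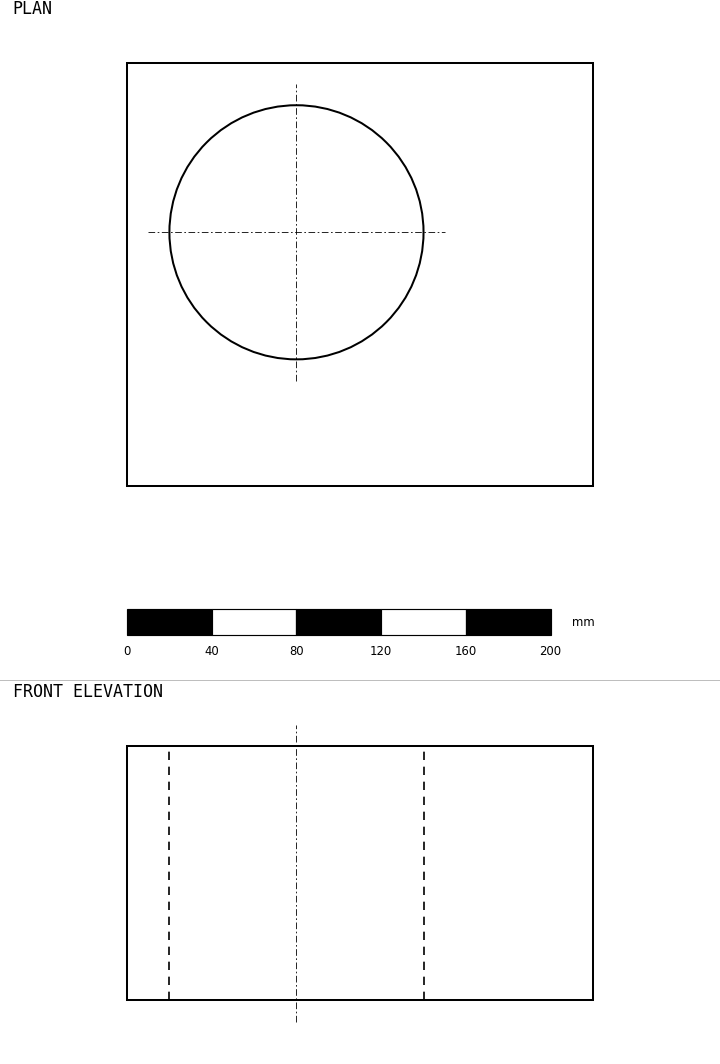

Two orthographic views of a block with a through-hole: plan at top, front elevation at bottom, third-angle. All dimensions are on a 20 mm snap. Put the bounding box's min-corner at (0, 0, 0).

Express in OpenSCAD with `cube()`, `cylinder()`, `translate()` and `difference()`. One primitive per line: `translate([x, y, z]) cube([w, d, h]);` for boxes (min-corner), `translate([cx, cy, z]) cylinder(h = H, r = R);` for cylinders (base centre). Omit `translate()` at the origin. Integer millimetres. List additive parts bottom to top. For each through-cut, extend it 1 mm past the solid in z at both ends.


difference() {
  cube([220, 200, 120]);
  translate([80, 120, -1]) cylinder(h = 122, r = 60);
}


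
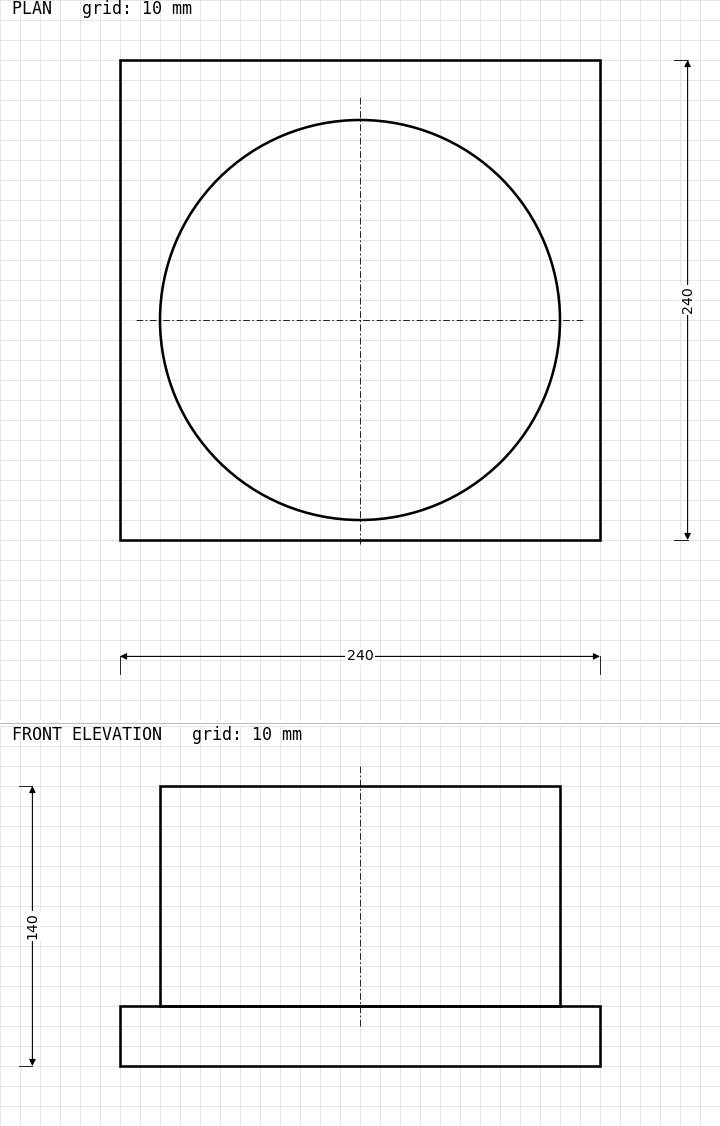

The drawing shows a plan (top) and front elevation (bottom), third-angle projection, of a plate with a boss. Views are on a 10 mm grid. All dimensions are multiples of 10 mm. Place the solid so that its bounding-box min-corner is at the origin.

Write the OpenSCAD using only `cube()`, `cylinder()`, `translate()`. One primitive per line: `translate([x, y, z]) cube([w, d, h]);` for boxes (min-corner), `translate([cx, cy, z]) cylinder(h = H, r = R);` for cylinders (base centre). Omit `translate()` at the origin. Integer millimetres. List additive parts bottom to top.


cube([240, 240, 30]);
translate([120, 110, 30]) cylinder(h = 110, r = 100);


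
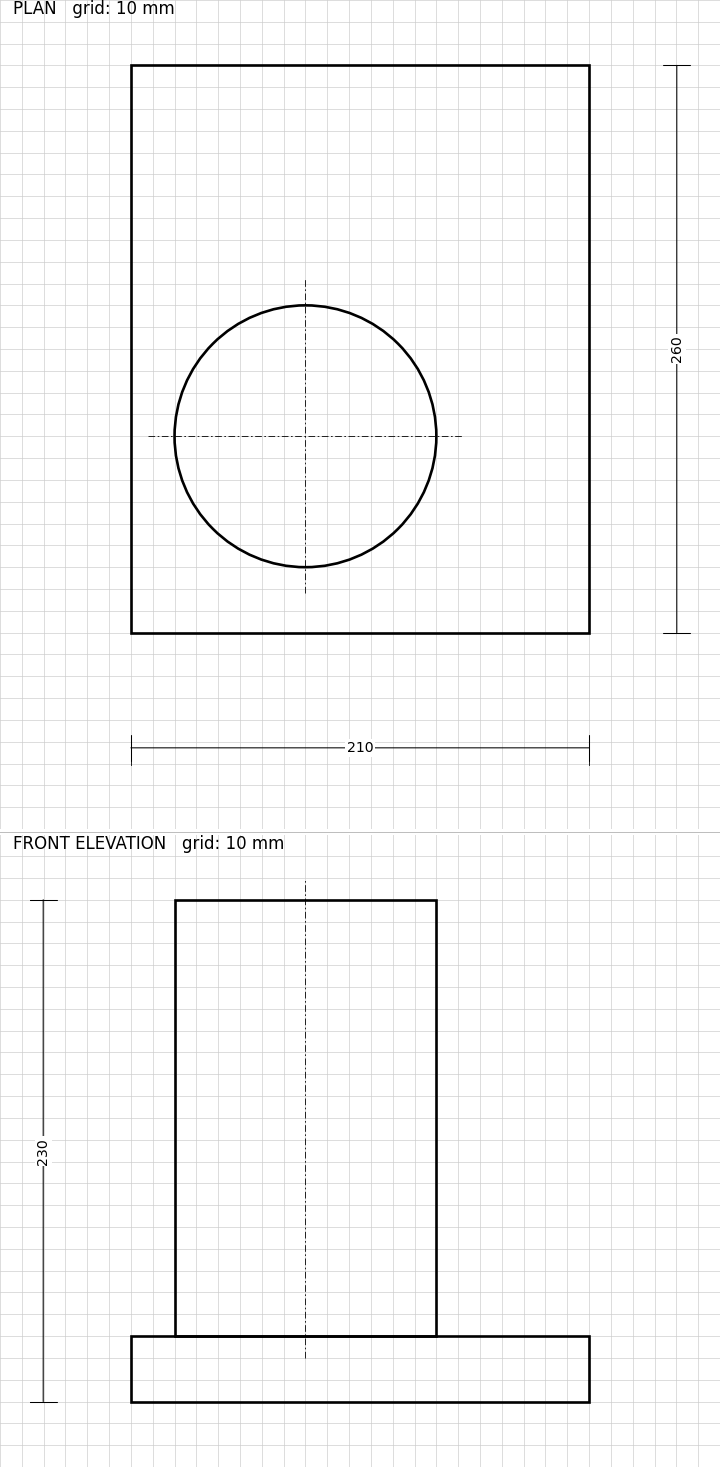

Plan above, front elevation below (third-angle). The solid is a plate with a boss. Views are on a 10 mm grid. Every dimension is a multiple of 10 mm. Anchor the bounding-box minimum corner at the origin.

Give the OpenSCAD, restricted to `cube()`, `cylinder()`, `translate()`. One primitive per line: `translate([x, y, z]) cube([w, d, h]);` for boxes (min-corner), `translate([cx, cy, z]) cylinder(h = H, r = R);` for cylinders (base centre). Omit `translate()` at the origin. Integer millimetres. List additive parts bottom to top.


cube([210, 260, 30]);
translate([80, 90, 30]) cylinder(h = 200, r = 60);
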